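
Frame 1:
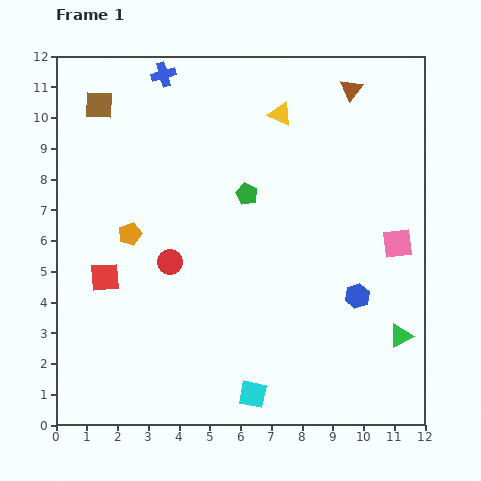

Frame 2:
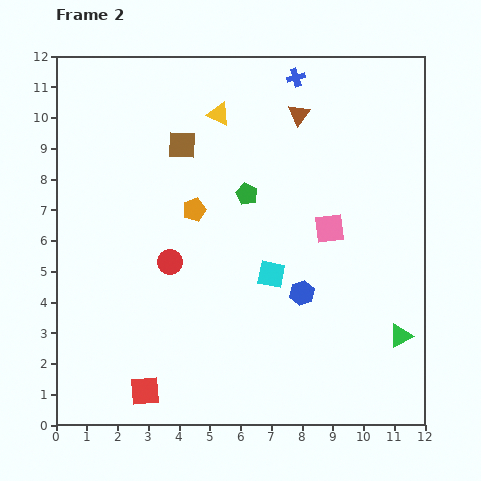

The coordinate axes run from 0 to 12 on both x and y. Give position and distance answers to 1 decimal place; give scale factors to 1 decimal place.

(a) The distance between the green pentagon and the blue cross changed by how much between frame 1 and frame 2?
-0.6

Distance in frame 1: 4.7. Distance in frame 2: 4.1.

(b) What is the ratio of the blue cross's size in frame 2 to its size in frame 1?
0.7×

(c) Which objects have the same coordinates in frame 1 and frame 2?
the green pentagon, the red circle, the green triangle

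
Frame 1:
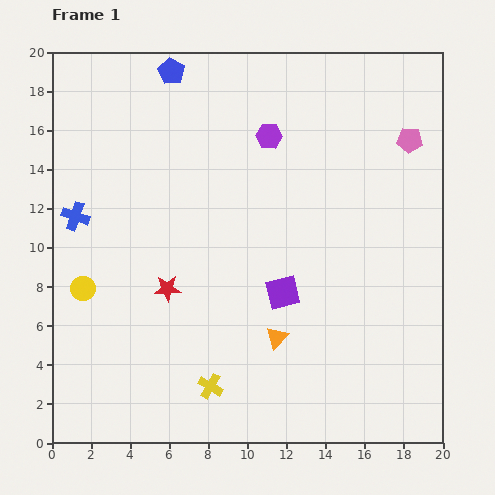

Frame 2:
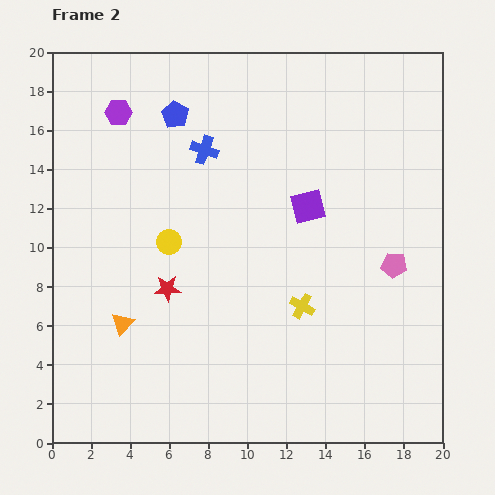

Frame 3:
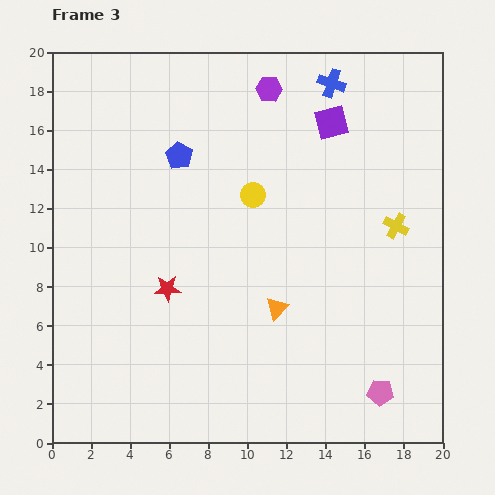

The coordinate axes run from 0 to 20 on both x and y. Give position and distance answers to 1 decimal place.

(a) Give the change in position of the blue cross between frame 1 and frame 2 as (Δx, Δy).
(6.6, 3.4)

The blue cross was at (1.2, 11.6) in frame 1 and (7.8, 15.0) in frame 2.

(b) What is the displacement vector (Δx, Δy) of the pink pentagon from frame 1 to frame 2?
(-0.8, -6.4)

The pink pentagon was at (18.3, 15.5) in frame 1 and (17.5, 9.1) in frame 2.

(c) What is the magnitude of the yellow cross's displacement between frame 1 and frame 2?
6.2

The yellow cross moved from (8.1, 2.9) to (12.8, 7.0), a distance of √(4.7² + 4.1²) ≈ 6.2.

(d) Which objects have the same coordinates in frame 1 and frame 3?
the red star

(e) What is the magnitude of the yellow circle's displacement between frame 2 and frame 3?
4.9

The yellow circle moved from (6.0, 10.3) to (10.3, 12.7), a distance of √(4.3² + 2.4²) ≈ 4.9.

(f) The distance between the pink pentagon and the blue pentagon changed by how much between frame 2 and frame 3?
+2.3

Distance in frame 2: 13.6. Distance in frame 3: 15.9.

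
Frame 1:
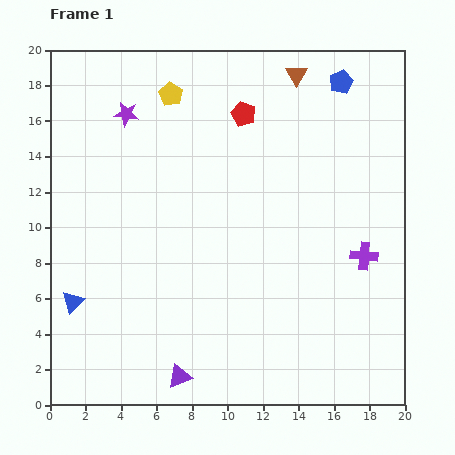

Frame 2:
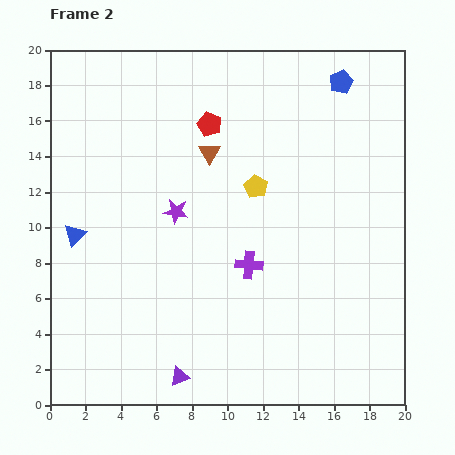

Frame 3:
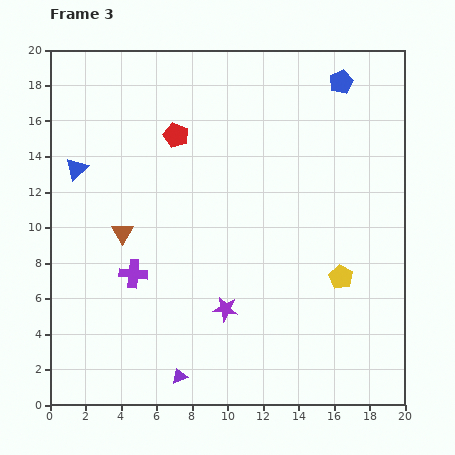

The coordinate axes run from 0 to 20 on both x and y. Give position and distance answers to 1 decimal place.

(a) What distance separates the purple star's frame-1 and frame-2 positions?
6.2

The purple star moved from (4.3, 16.4) to (7.1, 10.9), a distance of √(2.8² + 5.5²) ≈ 6.2.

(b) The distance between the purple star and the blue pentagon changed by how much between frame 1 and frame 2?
-0.4

Distance in frame 1: 12.2. Distance in frame 2: 11.8.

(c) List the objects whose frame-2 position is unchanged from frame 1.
the purple triangle, the blue pentagon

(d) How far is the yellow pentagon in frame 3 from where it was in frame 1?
14.1

The yellow pentagon moved from (6.8, 17.5) to (16.4, 7.2), a distance of √(9.6² + 10.3²) ≈ 14.1.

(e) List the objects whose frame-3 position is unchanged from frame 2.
the purple triangle, the blue pentagon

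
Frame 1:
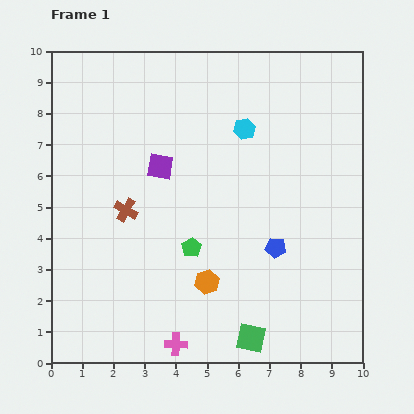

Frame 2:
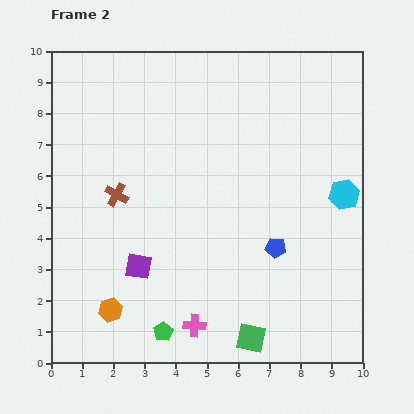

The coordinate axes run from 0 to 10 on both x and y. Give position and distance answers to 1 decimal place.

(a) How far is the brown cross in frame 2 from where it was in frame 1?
0.6

The brown cross moved from (2.4, 4.9) to (2.1, 5.4), a distance of √(0.3² + 0.5²) ≈ 0.6.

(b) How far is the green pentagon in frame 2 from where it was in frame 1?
2.8

The green pentagon moved from (4.5, 3.7) to (3.6, 1.0), a distance of √(0.9² + 2.7²) ≈ 2.8.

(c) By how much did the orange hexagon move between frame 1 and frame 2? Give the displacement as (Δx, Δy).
(-3.1, -0.9)

The orange hexagon was at (5.0, 2.6) in frame 1 and (1.9, 1.7) in frame 2.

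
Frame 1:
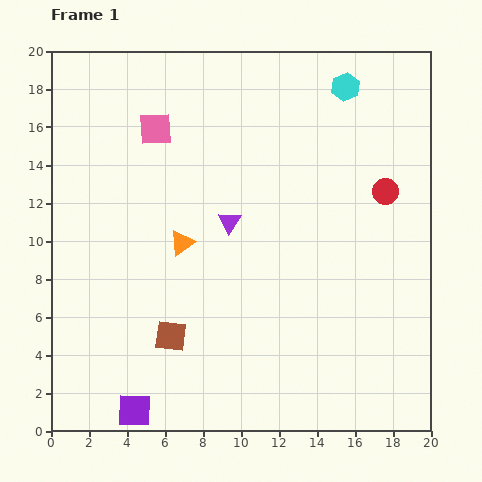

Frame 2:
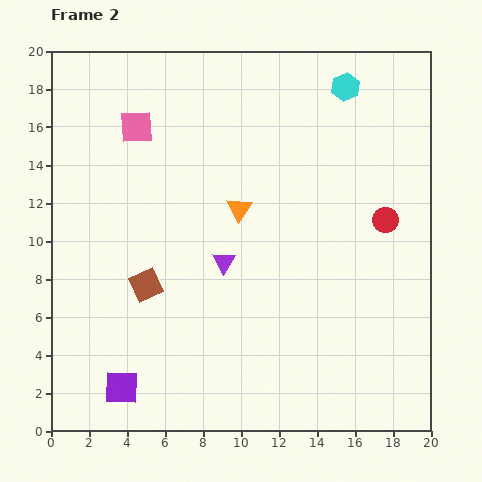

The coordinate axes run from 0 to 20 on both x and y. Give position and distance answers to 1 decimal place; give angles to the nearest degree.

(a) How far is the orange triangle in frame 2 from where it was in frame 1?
3.5

The orange triangle moved from (6.9, 9.9) to (9.9, 11.7), a distance of √(3.0² + 1.8²) ≈ 3.5.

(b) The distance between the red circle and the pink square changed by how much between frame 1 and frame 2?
+1.5

Distance in frame 1: 12.5. Distance in frame 2: 14.0.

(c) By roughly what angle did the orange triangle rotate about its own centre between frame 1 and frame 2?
21° counter-clockwise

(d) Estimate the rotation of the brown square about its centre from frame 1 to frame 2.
32° counter-clockwise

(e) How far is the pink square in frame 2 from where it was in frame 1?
1.0

The pink square moved from (5.5, 15.9) to (4.5, 16.0), a distance of √(1.0² + 0.1²) ≈ 1.0.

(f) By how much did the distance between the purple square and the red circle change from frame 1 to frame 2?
-1.0

Distance in frame 1: 17.5. Distance in frame 2: 16.5.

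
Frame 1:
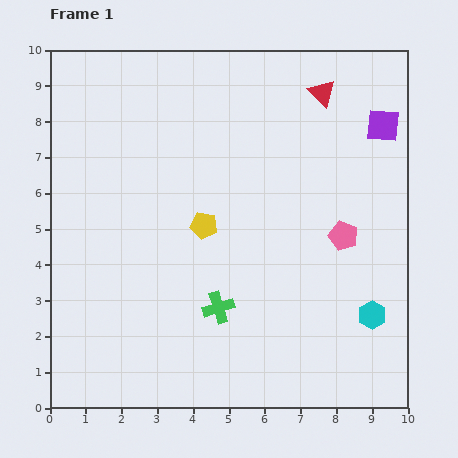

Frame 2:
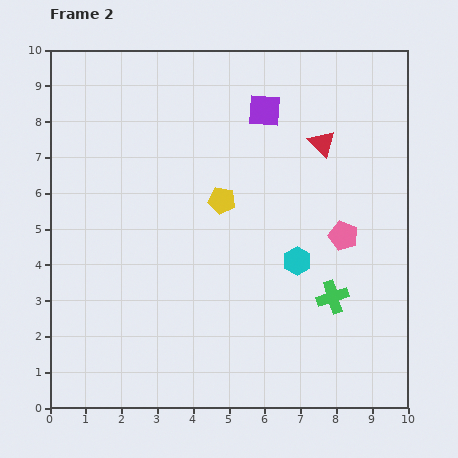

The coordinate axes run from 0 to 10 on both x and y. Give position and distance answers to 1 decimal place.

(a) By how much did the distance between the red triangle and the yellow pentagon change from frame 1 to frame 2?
-1.8

Distance in frame 1: 5.0. Distance in frame 2: 3.2.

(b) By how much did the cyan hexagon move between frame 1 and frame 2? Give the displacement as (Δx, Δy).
(-2.1, 1.5)

The cyan hexagon was at (9.0, 2.6) in frame 1 and (6.9, 4.1) in frame 2.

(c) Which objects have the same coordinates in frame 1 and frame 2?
the pink pentagon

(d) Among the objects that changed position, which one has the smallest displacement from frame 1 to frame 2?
the yellow pentagon

(moved 0.9)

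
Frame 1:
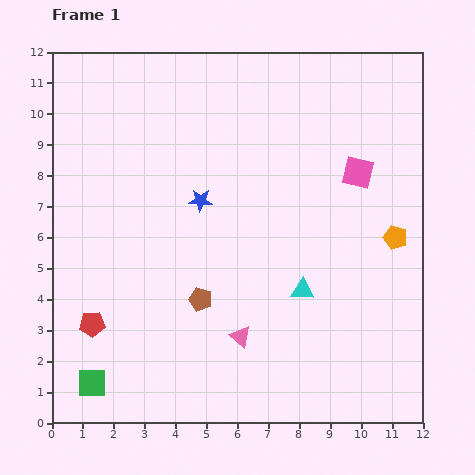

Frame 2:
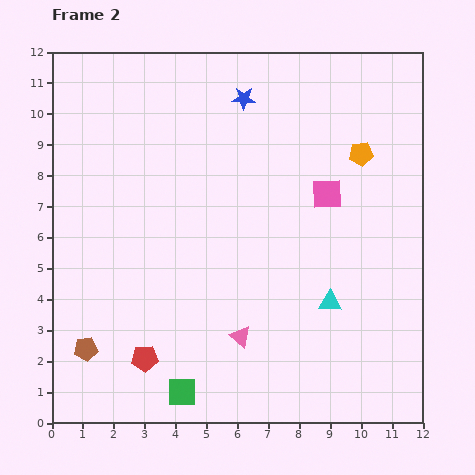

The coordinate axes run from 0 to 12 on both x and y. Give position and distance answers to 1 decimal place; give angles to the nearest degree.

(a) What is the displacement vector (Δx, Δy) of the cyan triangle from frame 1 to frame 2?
(0.9, -0.4)

The cyan triangle was at (8.1, 4.3) in frame 1 and (9.0, 3.9) in frame 2.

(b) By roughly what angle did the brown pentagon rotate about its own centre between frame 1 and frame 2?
23° counter-clockwise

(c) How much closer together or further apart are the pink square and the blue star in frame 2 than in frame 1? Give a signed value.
-1.1

Distance in frame 1: 5.2. Distance in frame 2: 4.1.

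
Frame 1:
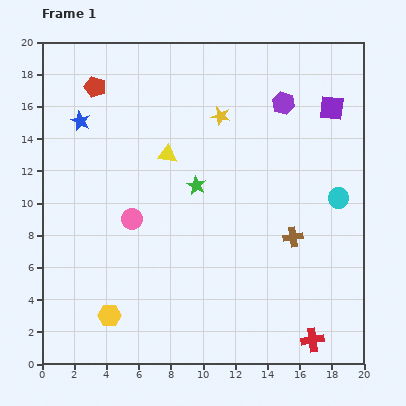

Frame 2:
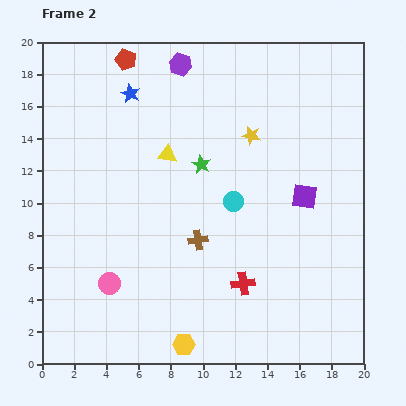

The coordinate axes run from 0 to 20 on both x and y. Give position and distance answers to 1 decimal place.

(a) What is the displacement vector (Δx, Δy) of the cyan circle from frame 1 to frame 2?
(-6.5, -0.2)

The cyan circle was at (18.4, 10.3) in frame 1 and (11.9, 10.1) in frame 2.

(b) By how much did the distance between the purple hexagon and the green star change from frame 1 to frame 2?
-1.1

Distance in frame 1: 7.4. Distance in frame 2: 6.3.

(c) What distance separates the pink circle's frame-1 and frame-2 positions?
4.2

The pink circle moved from (5.6, 9.0) to (4.2, 5.0), a distance of √(1.4² + 4.0²) ≈ 4.2.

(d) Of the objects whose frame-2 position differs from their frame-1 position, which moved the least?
the green star

(moved 1.3)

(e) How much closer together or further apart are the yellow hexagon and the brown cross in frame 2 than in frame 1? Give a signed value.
-5.8

Distance in frame 1: 12.4. Distance in frame 2: 6.6.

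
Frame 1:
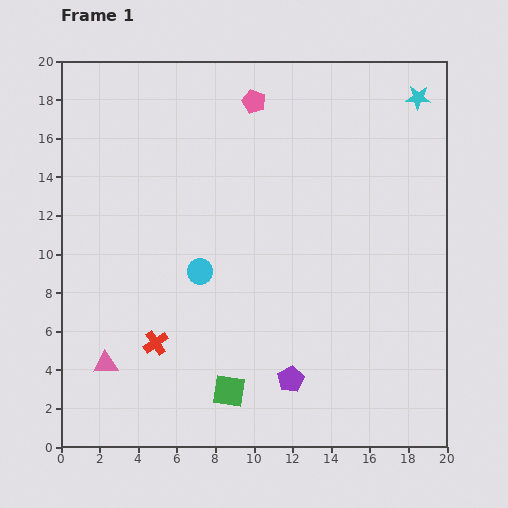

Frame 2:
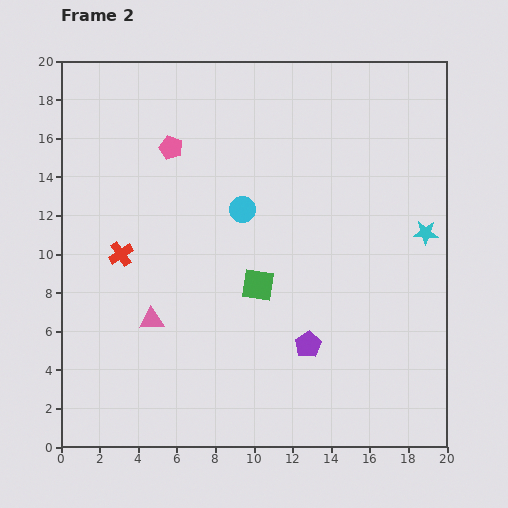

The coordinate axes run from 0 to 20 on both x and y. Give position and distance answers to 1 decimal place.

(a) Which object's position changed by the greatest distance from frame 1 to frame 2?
the cyan star

(moved 7.0; next 5.7)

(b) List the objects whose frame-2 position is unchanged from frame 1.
none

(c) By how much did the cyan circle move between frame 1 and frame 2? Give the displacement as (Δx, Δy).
(2.2, 3.2)

The cyan circle was at (7.2, 9.1) in frame 1 and (9.4, 12.3) in frame 2.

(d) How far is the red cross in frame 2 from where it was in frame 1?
4.9

The red cross moved from (4.9, 5.4) to (3.1, 10.0), a distance of √(1.8² + 4.6²) ≈ 4.9.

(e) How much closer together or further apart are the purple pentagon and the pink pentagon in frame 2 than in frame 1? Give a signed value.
-2.1

Distance in frame 1: 14.5. Distance in frame 2: 12.4.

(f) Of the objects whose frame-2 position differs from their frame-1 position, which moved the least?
the purple pentagon

(moved 2.0)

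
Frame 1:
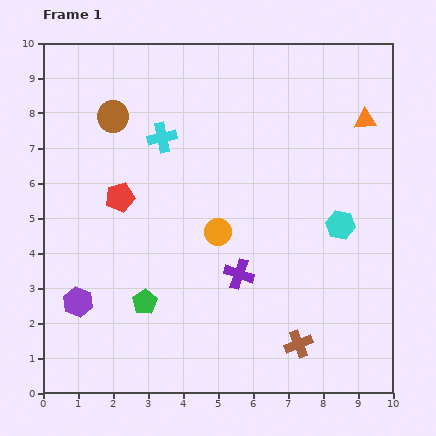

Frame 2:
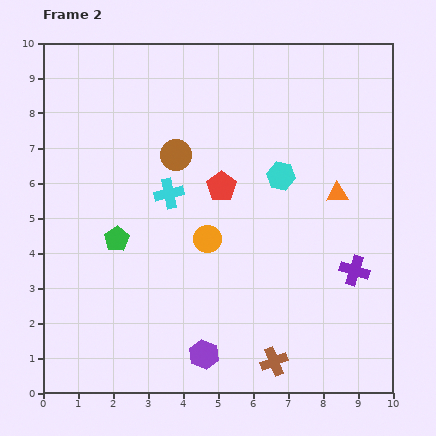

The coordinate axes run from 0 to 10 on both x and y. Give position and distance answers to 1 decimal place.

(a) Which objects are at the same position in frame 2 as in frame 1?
none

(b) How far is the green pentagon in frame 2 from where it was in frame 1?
2.0

The green pentagon moved from (2.9, 2.6) to (2.1, 4.4), a distance of √(0.8² + 1.8²) ≈ 2.0.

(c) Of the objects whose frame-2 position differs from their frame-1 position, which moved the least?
the orange circle

(moved 0.4)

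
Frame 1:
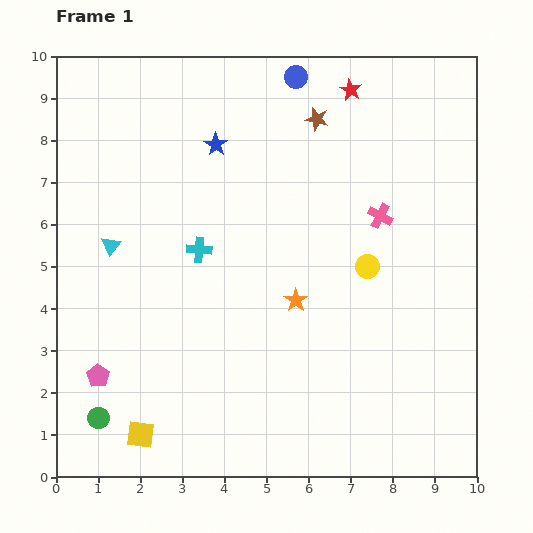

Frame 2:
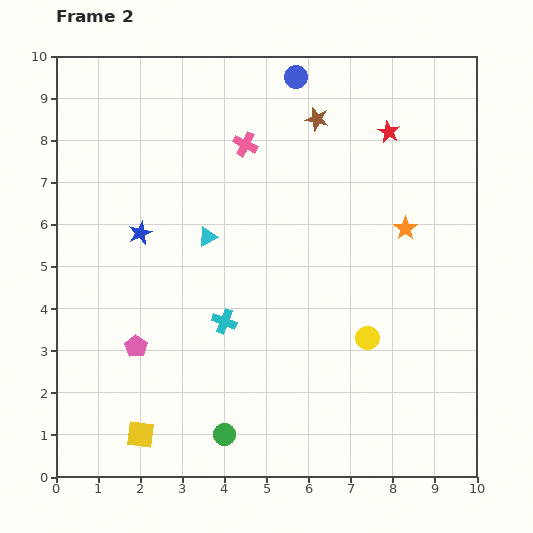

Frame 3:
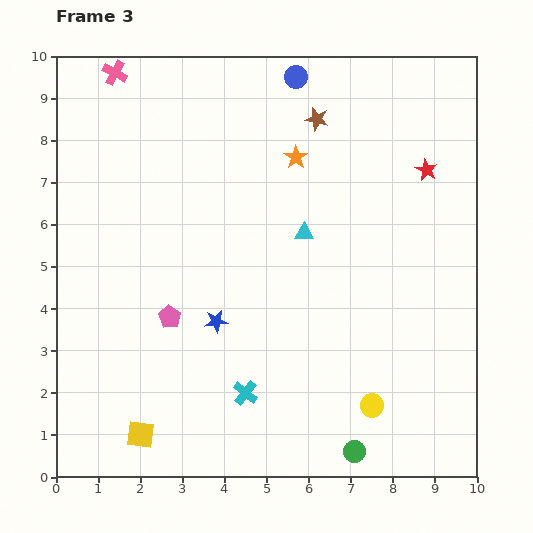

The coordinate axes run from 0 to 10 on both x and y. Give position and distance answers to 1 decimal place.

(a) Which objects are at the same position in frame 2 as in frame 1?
the yellow square, the brown star, the blue circle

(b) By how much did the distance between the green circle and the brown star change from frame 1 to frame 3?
-0.8

Distance in frame 1: 8.8. Distance in frame 3: 8.0.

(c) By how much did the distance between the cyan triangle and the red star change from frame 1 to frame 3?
-3.5

Distance in frame 1: 6.8. Distance in frame 3: 3.3.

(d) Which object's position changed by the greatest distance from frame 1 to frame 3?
the pink cross

(moved 7.2; next 6.2)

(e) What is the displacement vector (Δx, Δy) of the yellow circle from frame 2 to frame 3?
(0.1, -1.6)

The yellow circle was at (7.4, 3.3) in frame 2 and (7.5, 1.7) in frame 3.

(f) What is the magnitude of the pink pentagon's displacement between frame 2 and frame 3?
1.1

The pink pentagon moved from (1.9, 3.1) to (2.7, 3.8), a distance of √(0.8² + 0.7²) ≈ 1.1.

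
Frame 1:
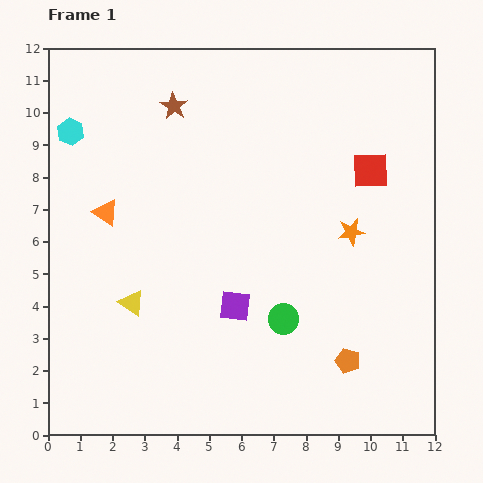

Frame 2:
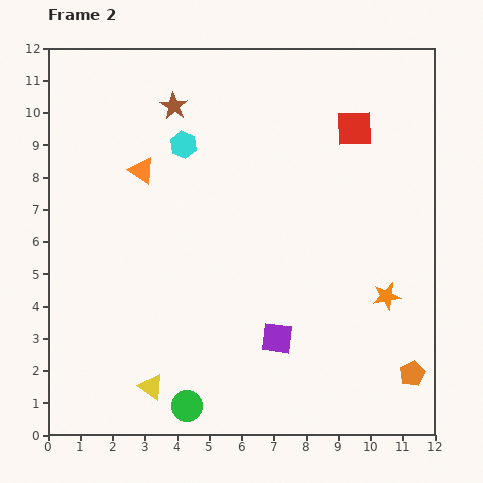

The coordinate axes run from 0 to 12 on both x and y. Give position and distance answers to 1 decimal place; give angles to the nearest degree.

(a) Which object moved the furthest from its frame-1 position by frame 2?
the green circle

(moved 4.0; next 3.5)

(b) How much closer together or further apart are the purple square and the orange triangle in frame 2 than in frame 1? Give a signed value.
+1.8

Distance in frame 1: 4.9. Distance in frame 2: 6.7.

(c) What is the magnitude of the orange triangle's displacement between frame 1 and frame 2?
1.7

The orange triangle moved from (1.8, 6.9) to (2.9, 8.2), a distance of √(1.1² + 1.3²) ≈ 1.7.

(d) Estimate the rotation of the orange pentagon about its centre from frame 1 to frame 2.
28° clockwise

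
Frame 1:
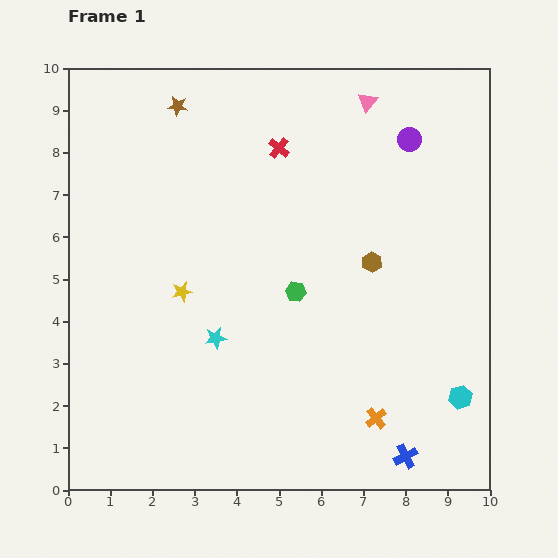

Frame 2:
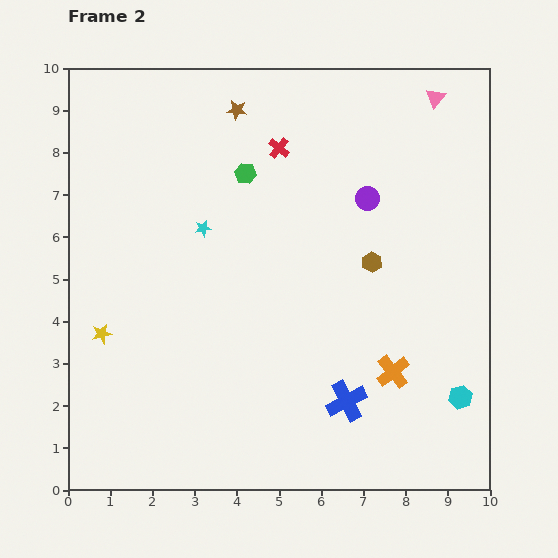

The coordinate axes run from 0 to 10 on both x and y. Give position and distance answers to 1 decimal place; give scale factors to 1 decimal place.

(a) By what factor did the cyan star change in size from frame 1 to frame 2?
0.8×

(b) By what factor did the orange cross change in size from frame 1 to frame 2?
1.6×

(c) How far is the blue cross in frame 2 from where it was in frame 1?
1.9

The blue cross moved from (8.0, 0.8) to (6.6, 2.1), a distance of √(1.4² + 1.3²) ≈ 1.9.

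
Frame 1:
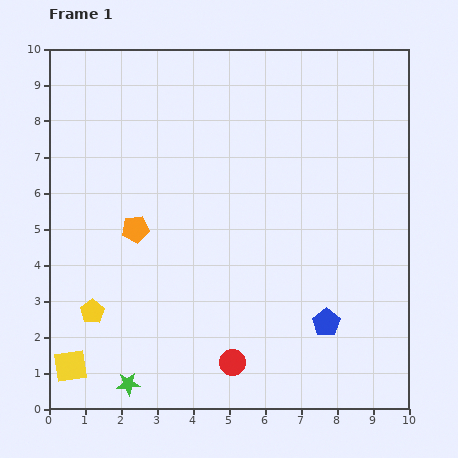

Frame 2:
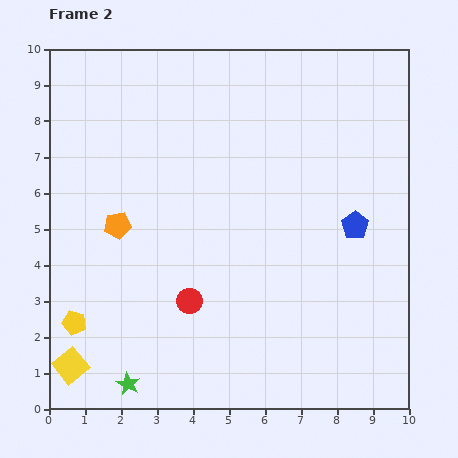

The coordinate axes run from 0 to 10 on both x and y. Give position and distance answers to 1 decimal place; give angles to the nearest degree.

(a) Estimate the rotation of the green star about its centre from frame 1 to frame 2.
31° clockwise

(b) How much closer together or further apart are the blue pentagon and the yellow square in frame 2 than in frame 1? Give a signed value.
+1.6

Distance in frame 1: 7.2. Distance in frame 2: 8.8.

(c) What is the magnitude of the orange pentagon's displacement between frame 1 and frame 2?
0.5

The orange pentagon moved from (2.4, 5.0) to (1.9, 5.1), a distance of √(0.5² + 0.1²) ≈ 0.5.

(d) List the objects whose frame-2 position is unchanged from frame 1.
the yellow square, the green star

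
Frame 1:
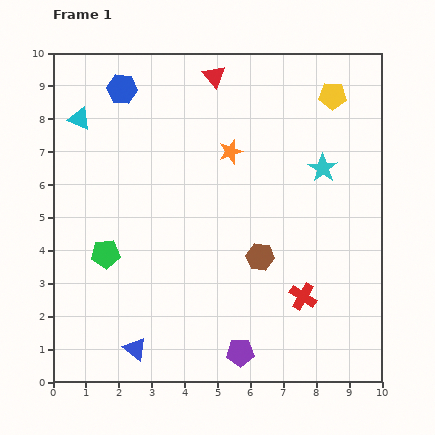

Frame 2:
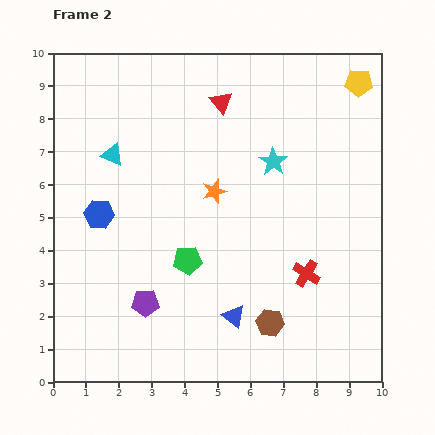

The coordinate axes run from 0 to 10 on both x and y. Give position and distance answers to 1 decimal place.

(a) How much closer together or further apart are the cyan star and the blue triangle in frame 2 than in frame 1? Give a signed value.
-3.0

Distance in frame 1: 7.9. Distance in frame 2: 4.9.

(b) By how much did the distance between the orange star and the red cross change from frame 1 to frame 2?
-1.1

Distance in frame 1: 4.9. Distance in frame 2: 3.8.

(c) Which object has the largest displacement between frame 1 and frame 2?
the blue hexagon

(moved 3.9; next 3.3)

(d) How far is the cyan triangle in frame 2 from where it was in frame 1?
1.5

The cyan triangle moved from (0.8, 8.0) to (1.8, 6.9), a distance of √(1.0² + 1.1²) ≈ 1.5.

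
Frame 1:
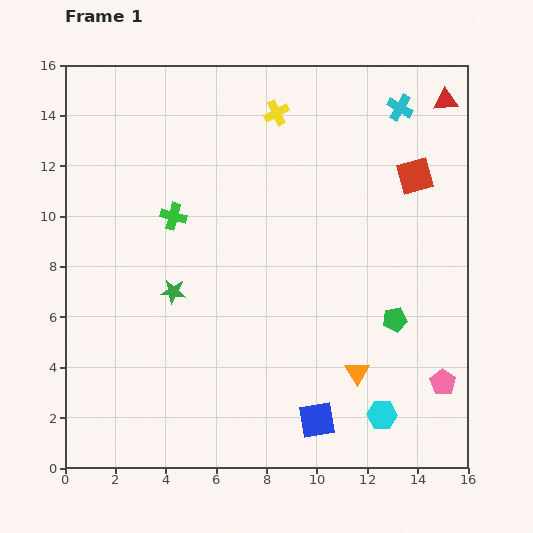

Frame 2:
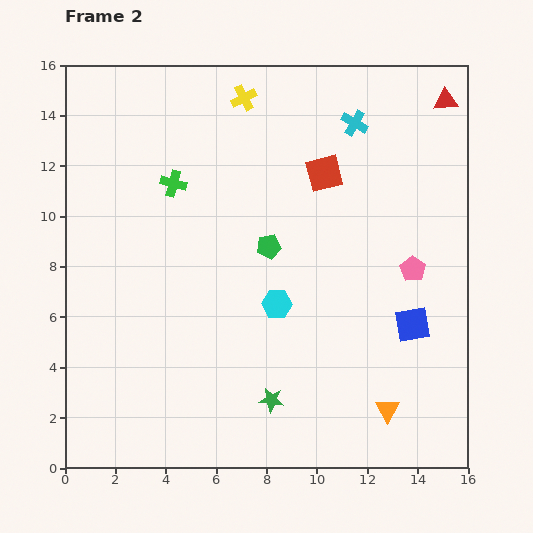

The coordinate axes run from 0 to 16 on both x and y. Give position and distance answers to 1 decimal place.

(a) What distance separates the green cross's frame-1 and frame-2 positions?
1.3

The green cross moved from (4.3, 10.0) to (4.3, 11.3), a distance of √(0.0² + 1.3²) ≈ 1.3.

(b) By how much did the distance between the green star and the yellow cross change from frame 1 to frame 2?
+3.9

Distance in frame 1: 8.2. Distance in frame 2: 12.1.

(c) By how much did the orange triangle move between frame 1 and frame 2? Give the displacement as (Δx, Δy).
(1.2, -1.5)

The orange triangle was at (11.6, 3.8) in frame 1 and (12.8, 2.3) in frame 2.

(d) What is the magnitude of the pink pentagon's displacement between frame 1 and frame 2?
4.7

The pink pentagon moved from (15.0, 3.4) to (13.8, 7.9), a distance of √(1.2² + 4.5²) ≈ 4.7.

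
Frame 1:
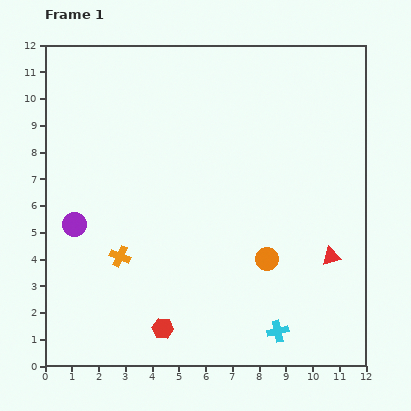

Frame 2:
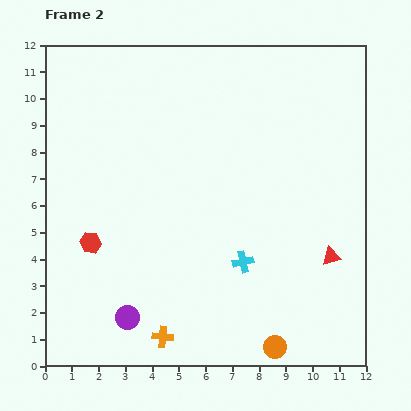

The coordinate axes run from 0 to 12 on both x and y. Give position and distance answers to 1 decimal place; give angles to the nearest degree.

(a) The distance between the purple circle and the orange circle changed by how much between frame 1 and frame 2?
-1.7

Distance in frame 1: 7.3. Distance in frame 2: 5.6.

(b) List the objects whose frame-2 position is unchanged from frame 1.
the red triangle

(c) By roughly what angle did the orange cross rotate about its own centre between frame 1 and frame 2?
18° counter-clockwise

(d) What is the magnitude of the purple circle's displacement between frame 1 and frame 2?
4.0

The purple circle moved from (1.1, 5.3) to (3.1, 1.8), a distance of √(2.0² + 3.5²) ≈ 4.0.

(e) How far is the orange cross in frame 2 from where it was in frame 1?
3.4

The orange cross moved from (2.8, 4.1) to (4.4, 1.1), a distance of √(1.6² + 3.0²) ≈ 3.4.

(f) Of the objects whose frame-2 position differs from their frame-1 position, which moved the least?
the cyan cross

(moved 2.9)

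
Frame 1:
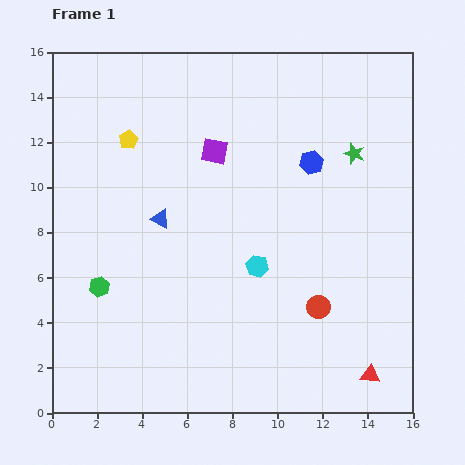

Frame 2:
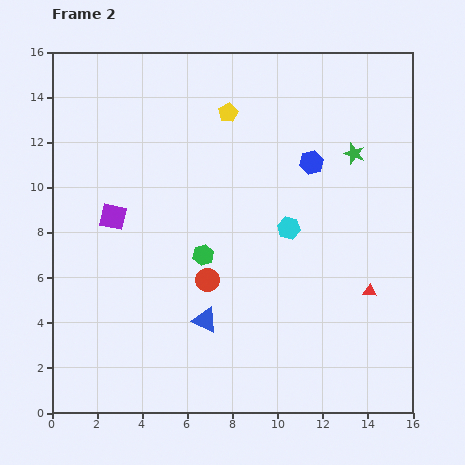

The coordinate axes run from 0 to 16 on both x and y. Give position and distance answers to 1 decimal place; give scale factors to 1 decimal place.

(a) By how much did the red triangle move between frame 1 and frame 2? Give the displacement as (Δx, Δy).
(0.0, 3.7)

The red triangle was at (14.1, 1.7) in frame 1 and (14.1, 5.4) in frame 2.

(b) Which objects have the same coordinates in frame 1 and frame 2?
the blue hexagon, the green star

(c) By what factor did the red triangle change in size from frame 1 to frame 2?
0.7×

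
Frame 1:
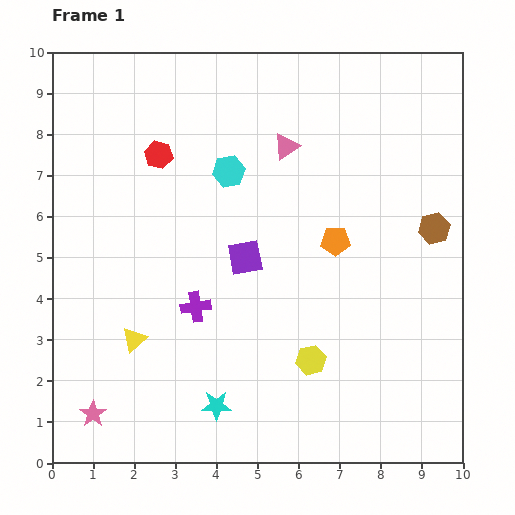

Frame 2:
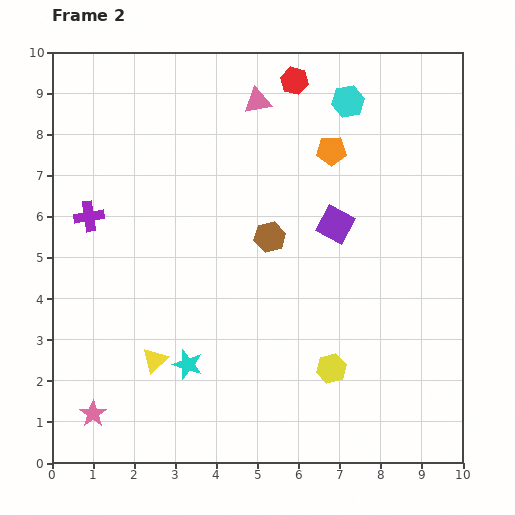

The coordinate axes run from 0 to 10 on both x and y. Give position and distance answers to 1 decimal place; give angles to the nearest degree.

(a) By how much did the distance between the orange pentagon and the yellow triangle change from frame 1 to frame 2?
+1.2

Distance in frame 1: 5.5. Distance in frame 2: 6.7.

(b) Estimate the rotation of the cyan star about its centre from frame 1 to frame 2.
18° clockwise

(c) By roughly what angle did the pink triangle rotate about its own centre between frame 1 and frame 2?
24° clockwise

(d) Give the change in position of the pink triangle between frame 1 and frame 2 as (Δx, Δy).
(-0.7, 1.1)

The pink triangle was at (5.7, 7.7) in frame 1 and (5.0, 8.8) in frame 2.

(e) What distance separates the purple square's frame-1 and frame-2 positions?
2.3

The purple square moved from (4.7, 5.0) to (6.9, 5.8), a distance of √(2.2² + 0.8²) ≈ 2.3.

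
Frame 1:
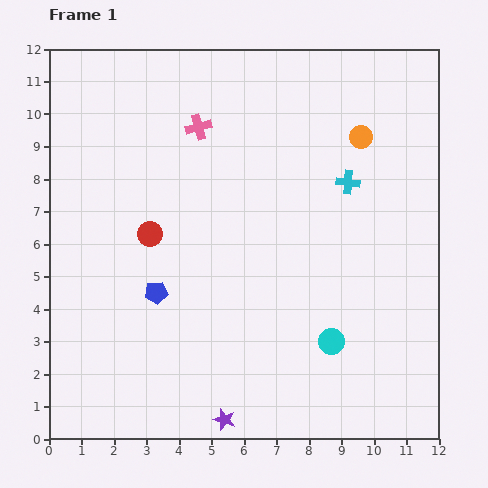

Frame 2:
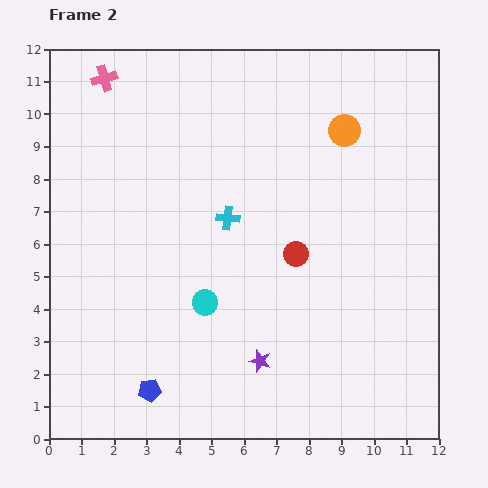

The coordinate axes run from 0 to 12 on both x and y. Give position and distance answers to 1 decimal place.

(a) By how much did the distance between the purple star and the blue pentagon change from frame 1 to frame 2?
-0.9

Distance in frame 1: 4.4. Distance in frame 2: 3.5.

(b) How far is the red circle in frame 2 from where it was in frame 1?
4.5

The red circle moved from (3.1, 6.3) to (7.6, 5.7), a distance of √(4.5² + 0.6²) ≈ 4.5.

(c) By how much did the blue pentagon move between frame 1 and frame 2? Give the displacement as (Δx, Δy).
(-0.2, -3.0)

The blue pentagon was at (3.3, 4.5) in frame 1 and (3.1, 1.5) in frame 2.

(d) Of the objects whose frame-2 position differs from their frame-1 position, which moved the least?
the orange circle

(moved 0.5)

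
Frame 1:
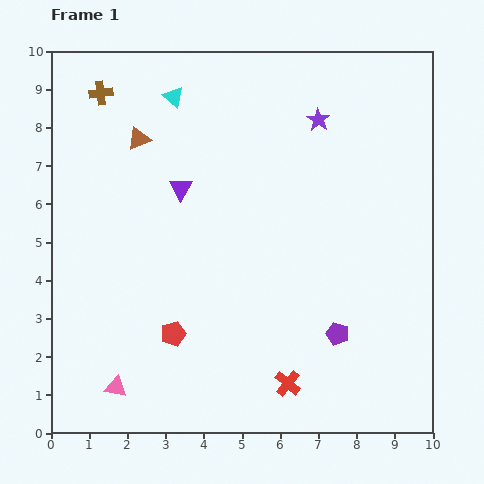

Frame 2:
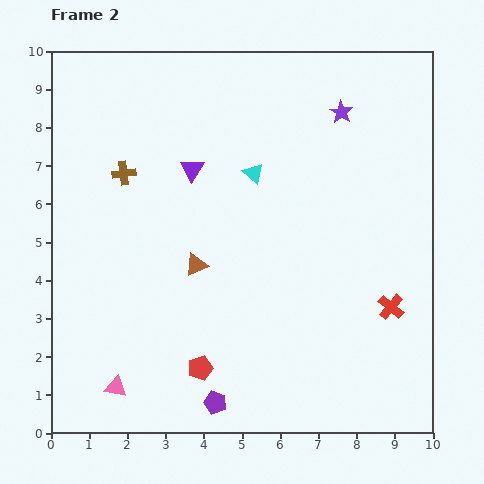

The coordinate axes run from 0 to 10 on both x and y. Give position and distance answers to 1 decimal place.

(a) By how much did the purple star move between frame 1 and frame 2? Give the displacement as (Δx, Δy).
(0.6, 0.2)

The purple star was at (7.0, 8.2) in frame 1 and (7.6, 8.4) in frame 2.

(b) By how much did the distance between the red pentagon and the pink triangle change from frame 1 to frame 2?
+0.2

Distance in frame 1: 2.1. Distance in frame 2: 2.3.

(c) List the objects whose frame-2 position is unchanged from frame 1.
the pink triangle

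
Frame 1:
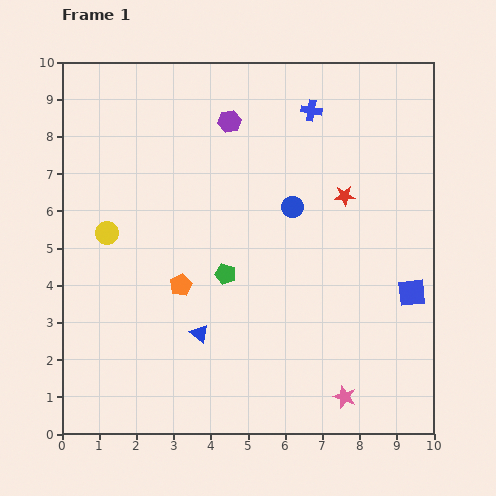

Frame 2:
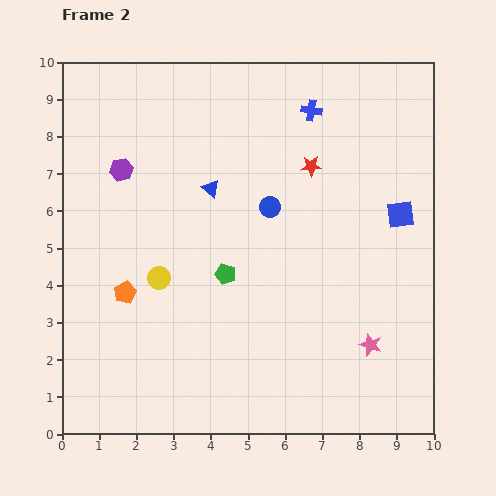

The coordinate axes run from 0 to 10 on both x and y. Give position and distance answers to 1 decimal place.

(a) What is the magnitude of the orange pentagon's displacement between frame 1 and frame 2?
1.5

The orange pentagon moved from (3.2, 4.0) to (1.7, 3.8), a distance of √(1.5² + 0.2²) ≈ 1.5.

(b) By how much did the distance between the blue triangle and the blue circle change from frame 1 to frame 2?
-2.5

Distance in frame 1: 4.2. Distance in frame 2: 1.7.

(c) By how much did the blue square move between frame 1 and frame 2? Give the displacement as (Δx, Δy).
(-0.3, 2.1)

The blue square was at (9.4, 3.8) in frame 1 and (9.1, 5.9) in frame 2.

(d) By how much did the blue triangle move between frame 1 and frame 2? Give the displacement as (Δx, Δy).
(0.3, 3.9)

The blue triangle was at (3.7, 2.7) in frame 1 and (4.0, 6.6) in frame 2.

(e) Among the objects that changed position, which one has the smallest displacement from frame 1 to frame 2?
the blue circle

(moved 0.6)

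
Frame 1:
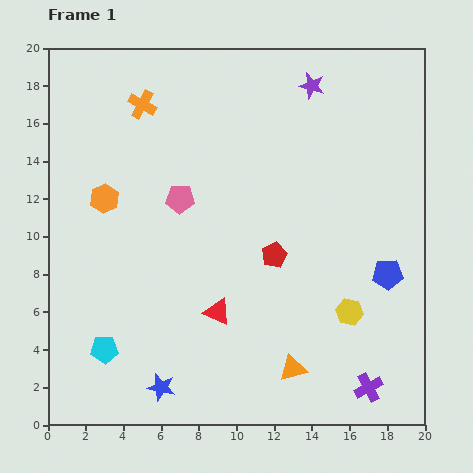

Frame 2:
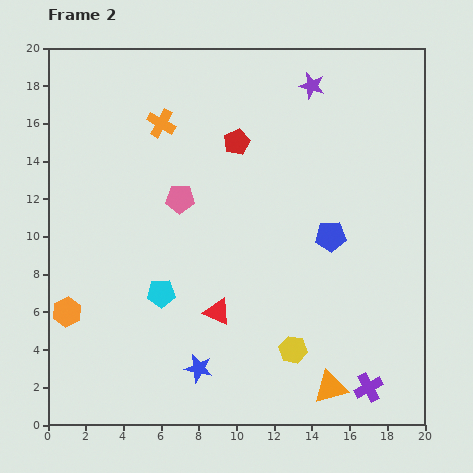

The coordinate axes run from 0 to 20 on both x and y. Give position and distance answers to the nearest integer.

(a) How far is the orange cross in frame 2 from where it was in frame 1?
1

The orange cross moved from (5, 17) to (6, 16), a distance of √(1² + 1²) ≈ 1.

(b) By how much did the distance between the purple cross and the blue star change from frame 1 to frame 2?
-2

Distance in frame 1: 11. Distance in frame 2: 9.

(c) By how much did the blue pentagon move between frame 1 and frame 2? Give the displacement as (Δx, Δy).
(-3, 2)

The blue pentagon was at (18, 8) in frame 1 and (15, 10) in frame 2.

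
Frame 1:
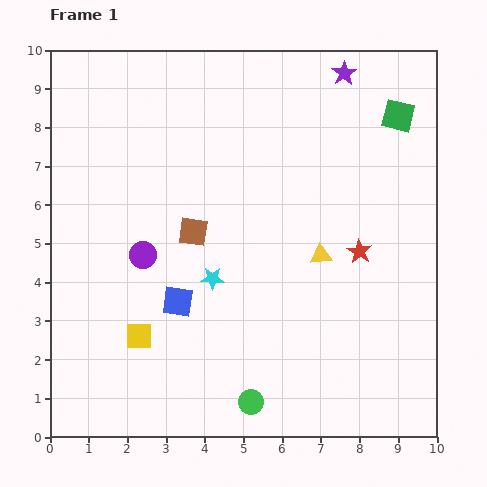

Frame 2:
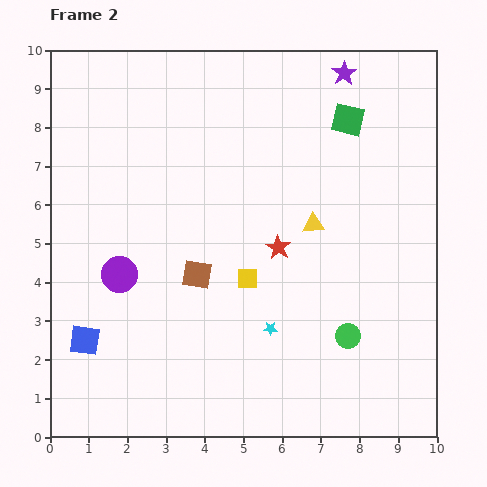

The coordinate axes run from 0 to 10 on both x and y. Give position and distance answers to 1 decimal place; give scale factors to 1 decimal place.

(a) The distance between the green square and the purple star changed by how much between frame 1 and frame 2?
-0.6

Distance in frame 1: 1.8. Distance in frame 2: 1.2.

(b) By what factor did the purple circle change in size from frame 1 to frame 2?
1.3×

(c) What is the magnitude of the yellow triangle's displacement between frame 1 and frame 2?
0.8

The yellow triangle moved from (7.0, 4.7) to (6.8, 5.5), a distance of √(0.2² + 0.8²) ≈ 0.8.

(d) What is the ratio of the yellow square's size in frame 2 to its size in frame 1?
0.8×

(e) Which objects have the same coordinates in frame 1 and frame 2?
the purple star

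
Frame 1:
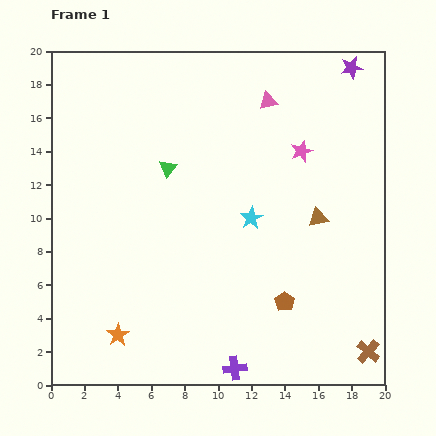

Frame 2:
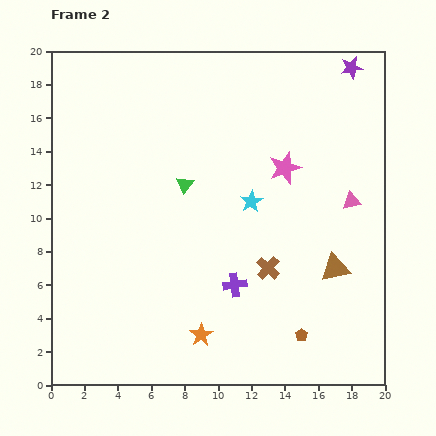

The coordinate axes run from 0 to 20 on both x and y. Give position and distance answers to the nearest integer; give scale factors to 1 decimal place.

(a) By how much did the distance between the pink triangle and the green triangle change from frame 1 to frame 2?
+3

Distance in frame 1: 7. Distance in frame 2: 10.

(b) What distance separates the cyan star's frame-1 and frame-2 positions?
1

The cyan star moved from (12, 10) to (12, 11), a distance of √(0² + 1²) ≈ 1.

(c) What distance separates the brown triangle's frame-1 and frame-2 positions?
3

The brown triangle moved from (16, 10) to (17, 7), a distance of √(1² + 3²) ≈ 3.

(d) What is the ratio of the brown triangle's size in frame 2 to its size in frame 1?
1.5×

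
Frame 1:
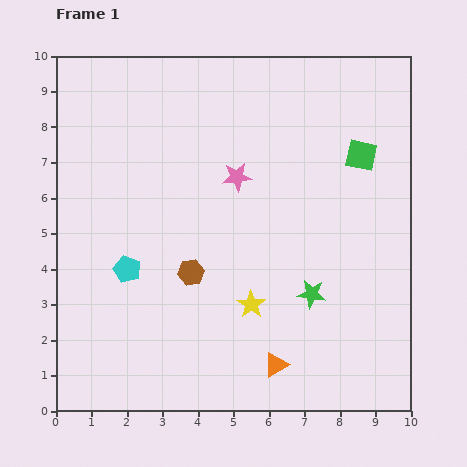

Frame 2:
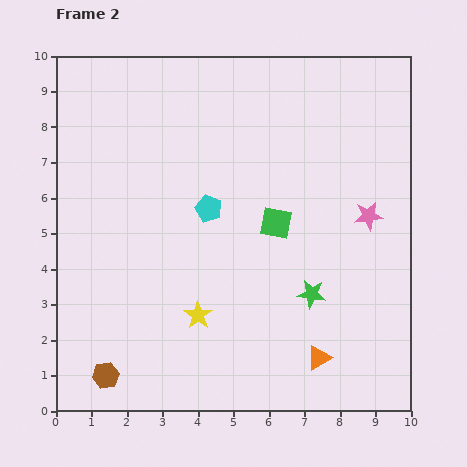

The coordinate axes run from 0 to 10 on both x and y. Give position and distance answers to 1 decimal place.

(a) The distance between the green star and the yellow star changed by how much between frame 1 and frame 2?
+1.6

Distance in frame 1: 1.7. Distance in frame 2: 3.3.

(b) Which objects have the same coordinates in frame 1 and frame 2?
the green star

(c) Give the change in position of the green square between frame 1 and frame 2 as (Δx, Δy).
(-2.4, -1.9)

The green square was at (8.6, 7.2) in frame 1 and (6.2, 5.3) in frame 2.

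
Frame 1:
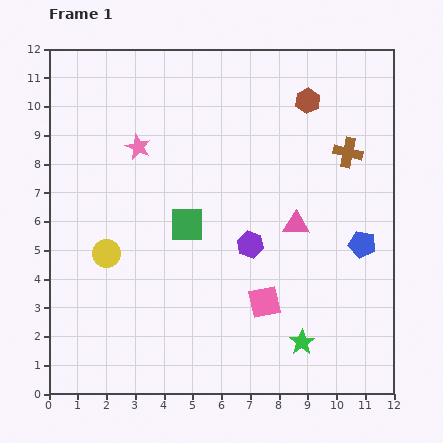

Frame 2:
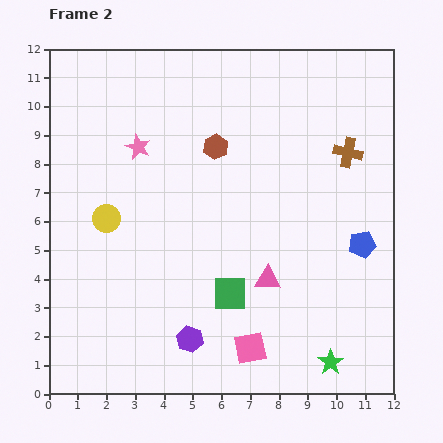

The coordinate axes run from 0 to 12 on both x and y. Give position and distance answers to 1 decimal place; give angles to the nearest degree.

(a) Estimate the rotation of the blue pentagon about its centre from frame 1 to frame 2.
23° counter-clockwise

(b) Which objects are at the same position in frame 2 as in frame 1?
the brown cross, the blue pentagon, the pink star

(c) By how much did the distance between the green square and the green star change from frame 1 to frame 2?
-1.5

Distance in frame 1: 5.7. Distance in frame 2: 4.2.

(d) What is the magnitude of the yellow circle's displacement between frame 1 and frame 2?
1.2

The yellow circle moved from (2.0, 4.9) to (2.0, 6.1), a distance of √(0.0² + 1.2²) ≈ 1.2.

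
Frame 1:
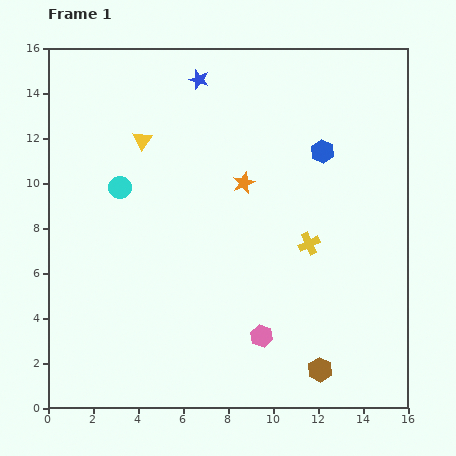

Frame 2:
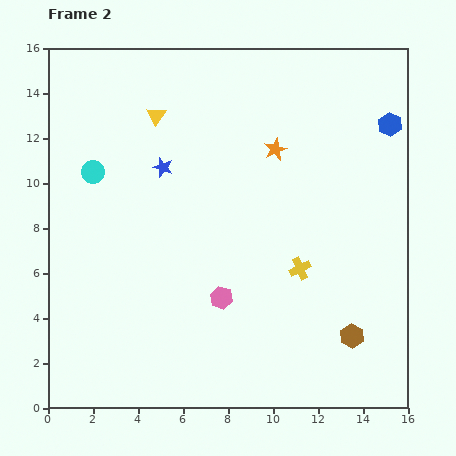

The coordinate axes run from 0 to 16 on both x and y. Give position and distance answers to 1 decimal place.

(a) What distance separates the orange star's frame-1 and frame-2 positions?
2.1

The orange star moved from (8.7, 10.0) to (10.1, 11.5), a distance of √(1.4² + 1.5²) ≈ 2.1.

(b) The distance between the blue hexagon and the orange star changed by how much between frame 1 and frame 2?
+1.4

Distance in frame 1: 3.8. Distance in frame 2: 5.2.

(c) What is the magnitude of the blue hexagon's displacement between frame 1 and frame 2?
3.2

The blue hexagon moved from (12.2, 11.4) to (15.2, 12.6), a distance of √(3.0² + 1.2²) ≈ 3.2.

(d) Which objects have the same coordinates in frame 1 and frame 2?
none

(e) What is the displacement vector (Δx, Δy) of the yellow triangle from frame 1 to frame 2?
(0.6, 1.1)

The yellow triangle was at (4.2, 11.9) in frame 1 and (4.8, 13.0) in frame 2.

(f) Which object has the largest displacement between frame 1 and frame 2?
the blue star

(moved 4.2; next 3.2)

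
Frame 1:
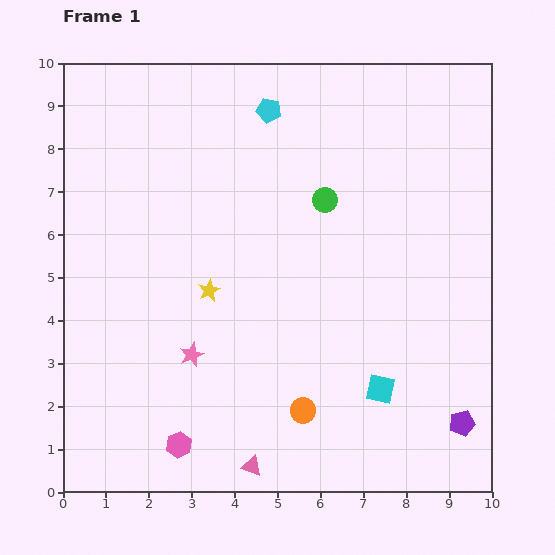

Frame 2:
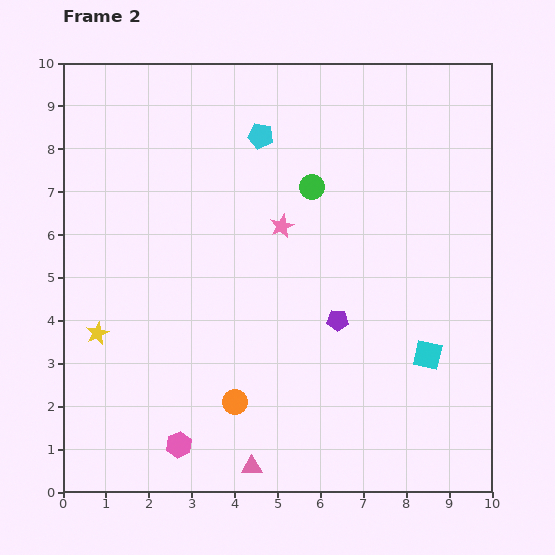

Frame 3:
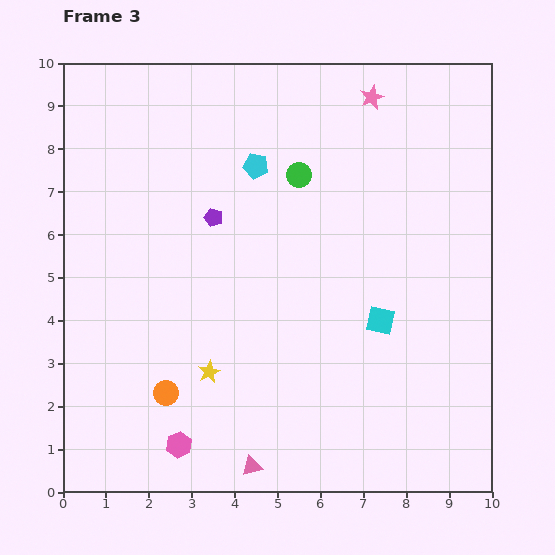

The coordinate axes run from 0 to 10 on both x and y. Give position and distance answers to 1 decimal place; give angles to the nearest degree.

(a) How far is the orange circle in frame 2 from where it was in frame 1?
1.6

The orange circle moved from (5.6, 1.9) to (4.0, 2.1), a distance of √(1.6² + 0.2²) ≈ 1.6.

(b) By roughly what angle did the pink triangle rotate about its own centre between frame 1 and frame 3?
35° counter-clockwise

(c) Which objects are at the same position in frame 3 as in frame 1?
the pink triangle, the pink hexagon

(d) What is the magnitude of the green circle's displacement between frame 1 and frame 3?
0.8

The green circle moved from (6.1, 6.8) to (5.5, 7.4), a distance of √(0.6² + 0.6²) ≈ 0.8.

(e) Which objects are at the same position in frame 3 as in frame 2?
the pink triangle, the pink hexagon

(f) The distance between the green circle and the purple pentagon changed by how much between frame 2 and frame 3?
-1.0

Distance in frame 2: 3.2. Distance in frame 3: 2.2.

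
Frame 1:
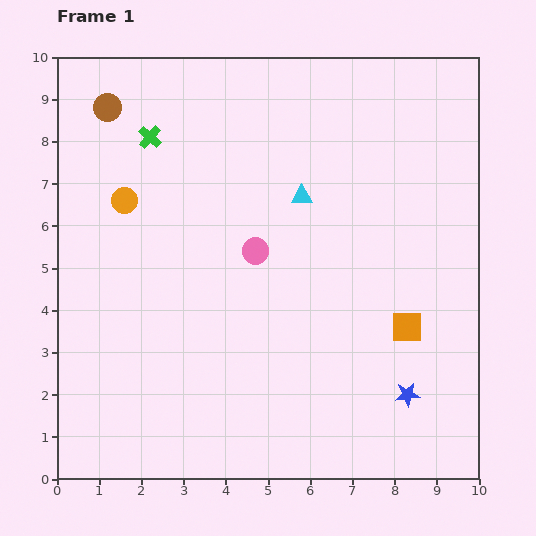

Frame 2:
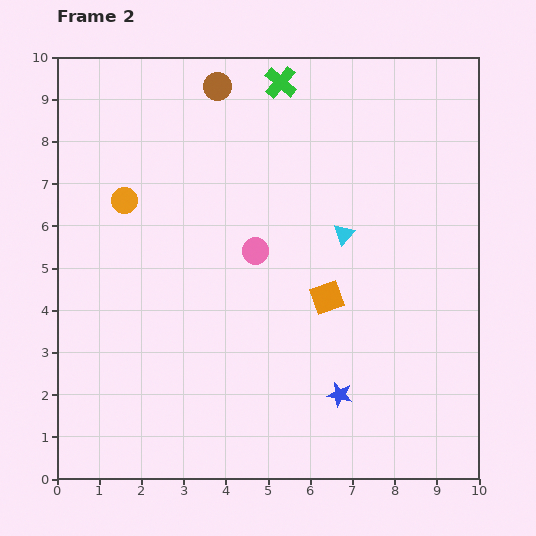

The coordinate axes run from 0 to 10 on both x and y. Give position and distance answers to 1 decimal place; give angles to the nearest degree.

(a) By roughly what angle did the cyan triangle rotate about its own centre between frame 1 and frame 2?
46° counter-clockwise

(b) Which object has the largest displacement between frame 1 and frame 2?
the green cross

(moved 3.4; next 2.6)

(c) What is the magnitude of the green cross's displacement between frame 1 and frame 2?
3.4

The green cross moved from (2.2, 8.1) to (5.3, 9.4), a distance of √(3.1² + 1.3²) ≈ 3.4.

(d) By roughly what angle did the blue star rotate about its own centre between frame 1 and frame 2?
18° clockwise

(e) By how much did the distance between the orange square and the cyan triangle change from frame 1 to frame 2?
-2.4

Distance in frame 1: 4.0. Distance in frame 2: 1.6.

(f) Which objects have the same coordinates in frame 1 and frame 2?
the pink circle, the orange circle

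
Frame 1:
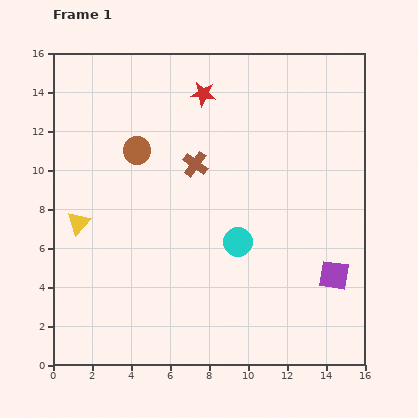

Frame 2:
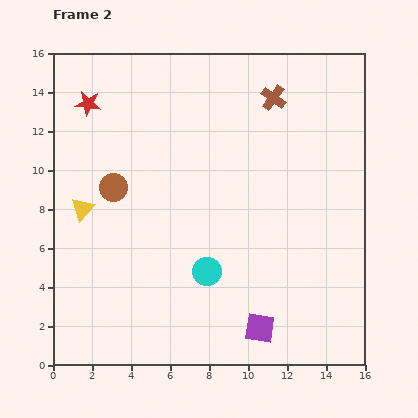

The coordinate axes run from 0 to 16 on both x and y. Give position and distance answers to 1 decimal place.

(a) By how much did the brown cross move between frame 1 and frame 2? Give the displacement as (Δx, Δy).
(4.0, 3.4)

The brown cross was at (7.3, 10.3) in frame 1 and (11.3, 13.7) in frame 2.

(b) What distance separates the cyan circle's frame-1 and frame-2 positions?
2.2

The cyan circle moved from (9.5, 6.3) to (7.9, 4.8), a distance of √(1.6² + 1.5²) ≈ 2.2.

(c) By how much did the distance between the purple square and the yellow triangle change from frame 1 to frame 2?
-2.4

Distance in frame 1: 13.4. Distance in frame 2: 11.0.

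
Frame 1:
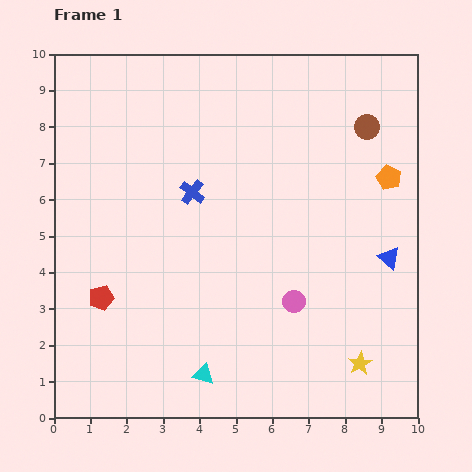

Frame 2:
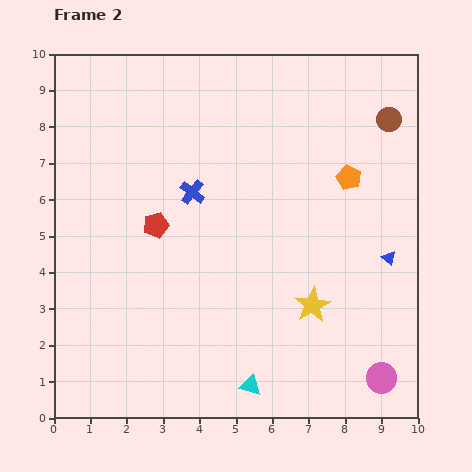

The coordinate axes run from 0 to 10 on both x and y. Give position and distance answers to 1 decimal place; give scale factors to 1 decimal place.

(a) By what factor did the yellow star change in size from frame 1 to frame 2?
1.5×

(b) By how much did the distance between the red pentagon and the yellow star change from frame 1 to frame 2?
-2.5

Distance in frame 1: 7.3. Distance in frame 2: 4.8.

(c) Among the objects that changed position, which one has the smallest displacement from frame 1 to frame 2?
the brown circle

(moved 0.6)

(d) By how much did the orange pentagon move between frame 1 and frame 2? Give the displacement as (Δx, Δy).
(-1.1, 0.0)

The orange pentagon was at (9.2, 6.6) in frame 1 and (8.1, 6.6) in frame 2.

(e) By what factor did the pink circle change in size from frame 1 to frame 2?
1.3×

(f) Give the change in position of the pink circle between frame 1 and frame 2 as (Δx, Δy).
(2.4, -2.1)

The pink circle was at (6.6, 3.2) in frame 1 and (9.0, 1.1) in frame 2.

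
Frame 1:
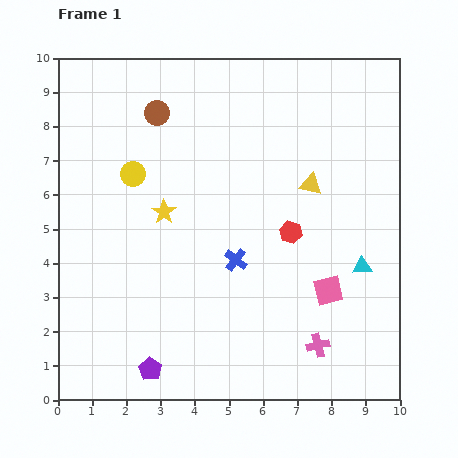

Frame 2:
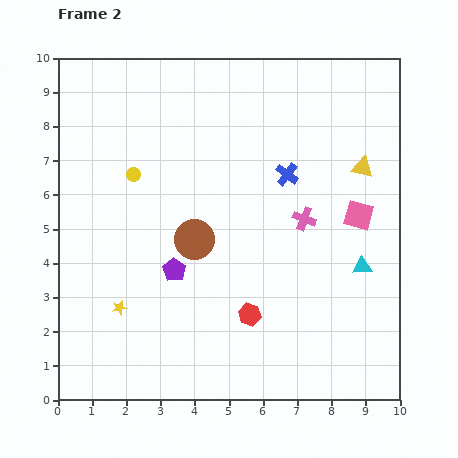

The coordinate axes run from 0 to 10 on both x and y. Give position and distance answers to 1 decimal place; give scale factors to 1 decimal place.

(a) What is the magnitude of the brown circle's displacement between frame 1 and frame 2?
3.9

The brown circle moved from (2.9, 8.4) to (4.0, 4.7), a distance of √(1.1² + 3.7²) ≈ 3.9.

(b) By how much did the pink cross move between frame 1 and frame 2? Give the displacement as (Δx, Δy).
(-0.4, 3.7)

The pink cross was at (7.6, 1.6) in frame 1 and (7.2, 5.3) in frame 2.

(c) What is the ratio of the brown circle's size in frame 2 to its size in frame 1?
1.6×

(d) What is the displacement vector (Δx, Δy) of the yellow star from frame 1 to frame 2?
(-1.3, -2.8)

The yellow star was at (3.1, 5.5) in frame 1 and (1.8, 2.7) in frame 2.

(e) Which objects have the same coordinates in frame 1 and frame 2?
the yellow circle, the cyan triangle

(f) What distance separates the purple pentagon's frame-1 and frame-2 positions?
3.0

The purple pentagon moved from (2.7, 0.9) to (3.4, 3.8), a distance of √(0.7² + 2.9²) ≈ 3.0.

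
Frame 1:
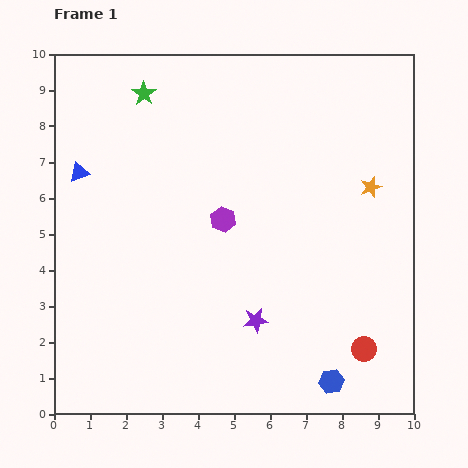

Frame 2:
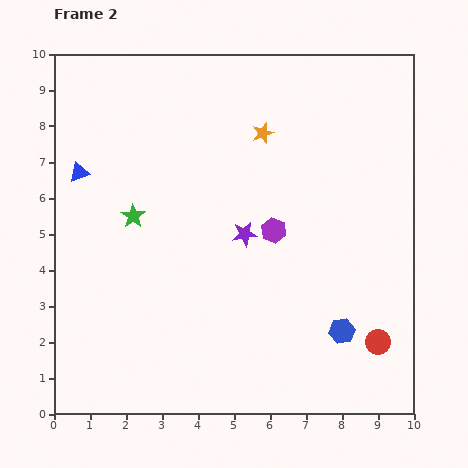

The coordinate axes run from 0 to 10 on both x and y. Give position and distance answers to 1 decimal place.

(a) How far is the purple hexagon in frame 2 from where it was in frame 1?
1.4

The purple hexagon moved from (4.7, 5.4) to (6.1, 5.1), a distance of √(1.4² + 0.3²) ≈ 1.4.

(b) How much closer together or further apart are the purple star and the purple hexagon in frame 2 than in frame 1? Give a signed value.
-2.1

Distance in frame 1: 2.9. Distance in frame 2: 0.8.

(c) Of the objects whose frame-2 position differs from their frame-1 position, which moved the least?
the red circle

(moved 0.4)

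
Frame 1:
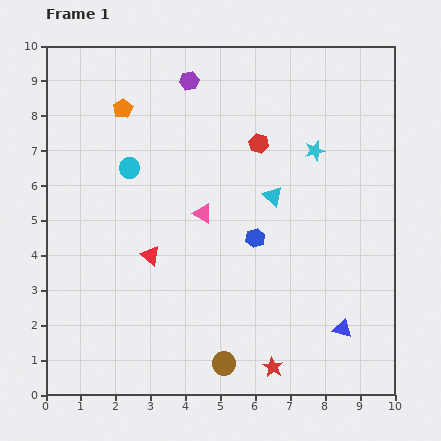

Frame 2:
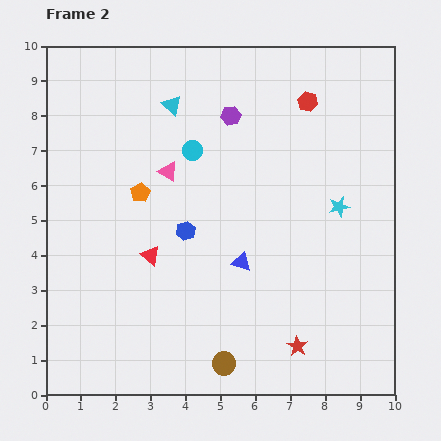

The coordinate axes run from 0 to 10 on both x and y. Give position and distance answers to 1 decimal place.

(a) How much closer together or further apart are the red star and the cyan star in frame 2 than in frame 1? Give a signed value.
-2.1

Distance in frame 1: 6.3. Distance in frame 2: 4.2.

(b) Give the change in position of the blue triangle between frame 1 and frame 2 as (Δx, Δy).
(-2.9, 1.9)

The blue triangle was at (8.5, 1.9) in frame 1 and (5.6, 3.8) in frame 2.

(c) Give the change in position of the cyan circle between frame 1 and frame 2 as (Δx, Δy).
(1.8, 0.5)

The cyan circle was at (2.4, 6.5) in frame 1 and (4.2, 7.0) in frame 2.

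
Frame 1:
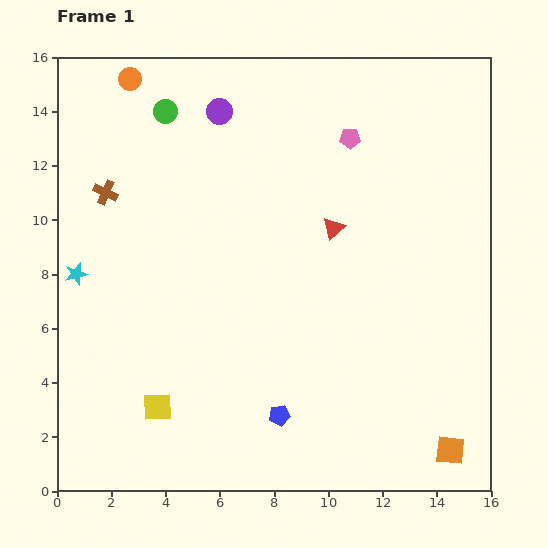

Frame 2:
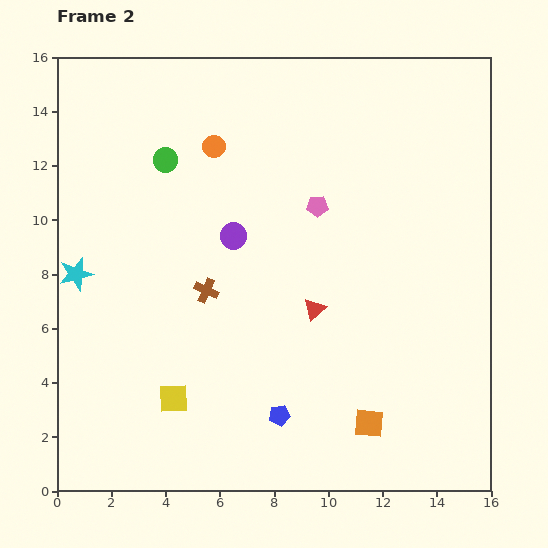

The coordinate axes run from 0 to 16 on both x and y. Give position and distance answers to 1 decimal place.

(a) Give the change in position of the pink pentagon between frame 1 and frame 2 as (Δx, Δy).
(-1.2, -2.5)

The pink pentagon was at (10.8, 13.0) in frame 1 and (9.6, 10.5) in frame 2.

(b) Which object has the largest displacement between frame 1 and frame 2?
the brown cross

(moved 5.2; next 4.6)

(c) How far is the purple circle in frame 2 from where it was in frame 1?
4.6

The purple circle moved from (6.0, 14.0) to (6.5, 9.4), a distance of √(0.5² + 4.6²) ≈ 4.6.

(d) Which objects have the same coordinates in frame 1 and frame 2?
the blue pentagon, the cyan star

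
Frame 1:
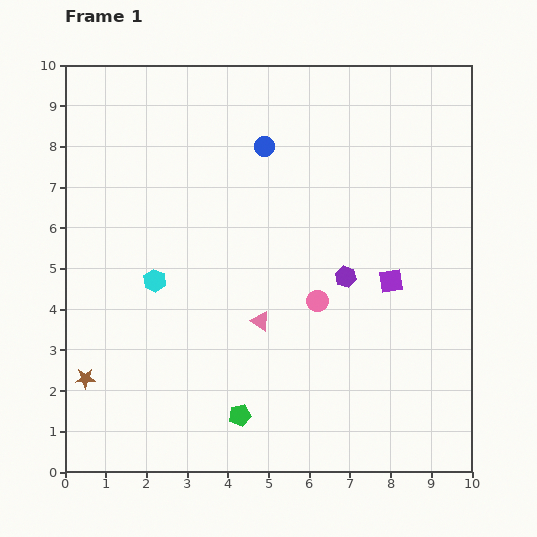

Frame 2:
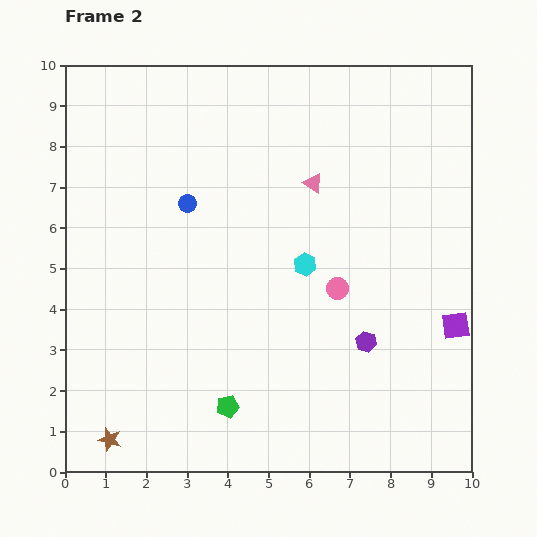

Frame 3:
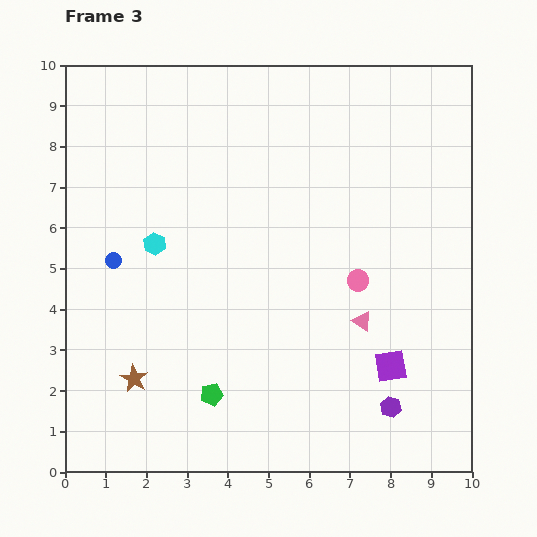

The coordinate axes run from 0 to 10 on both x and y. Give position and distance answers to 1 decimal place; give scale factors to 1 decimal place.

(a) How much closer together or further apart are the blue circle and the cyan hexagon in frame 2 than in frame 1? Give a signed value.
-1.0

Distance in frame 1: 4.3. Distance in frame 2: 3.3.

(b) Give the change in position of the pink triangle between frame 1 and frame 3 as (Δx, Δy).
(2.5, 0.0)

The pink triangle was at (4.8, 3.7) in frame 1 and (7.3, 3.7) in frame 3.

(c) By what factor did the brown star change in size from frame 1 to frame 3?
1.3×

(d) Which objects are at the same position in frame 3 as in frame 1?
none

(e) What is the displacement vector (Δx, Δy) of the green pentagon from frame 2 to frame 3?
(-0.4, 0.3)

The green pentagon was at (4.0, 1.6) in frame 2 and (3.6, 1.9) in frame 3.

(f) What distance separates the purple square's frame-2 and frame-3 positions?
1.9

The purple square moved from (9.6, 3.6) to (8.0, 2.6), a distance of √(1.6² + 1.0²) ≈ 1.9.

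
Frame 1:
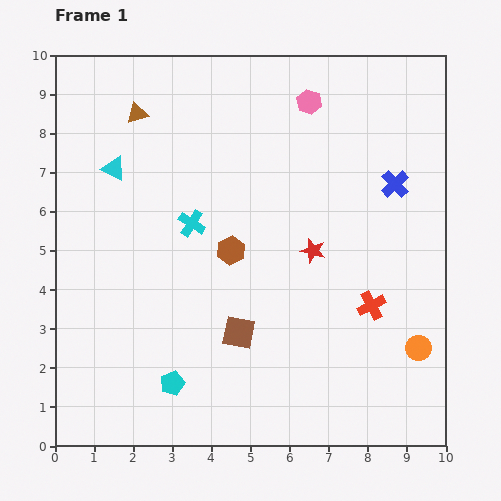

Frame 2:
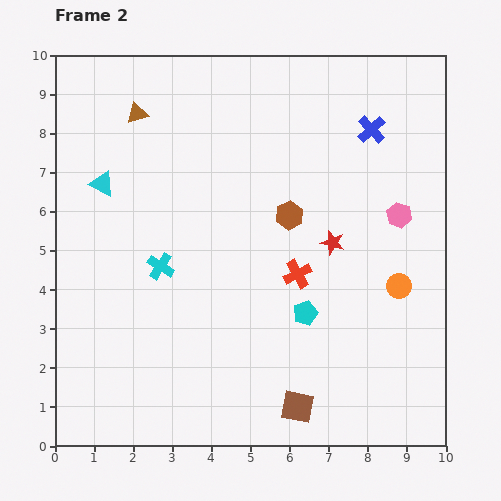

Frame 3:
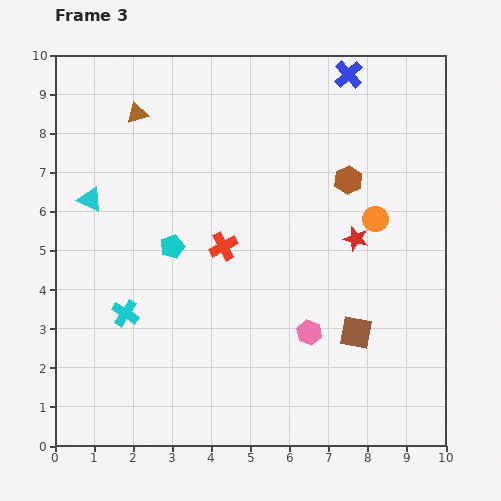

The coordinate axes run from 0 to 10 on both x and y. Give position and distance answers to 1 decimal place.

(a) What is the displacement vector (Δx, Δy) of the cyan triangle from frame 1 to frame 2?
(-0.3, -0.4)

The cyan triangle was at (1.5, 7.1) in frame 1 and (1.2, 6.7) in frame 2.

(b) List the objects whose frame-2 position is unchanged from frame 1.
the brown triangle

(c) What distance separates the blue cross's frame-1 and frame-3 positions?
3.0

The blue cross moved from (8.7, 6.7) to (7.5, 9.5), a distance of √(1.2² + 2.8²) ≈ 3.0.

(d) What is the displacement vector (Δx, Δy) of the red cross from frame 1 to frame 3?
(-3.8, 1.5)

The red cross was at (8.1, 3.6) in frame 1 and (4.3, 5.1) in frame 3.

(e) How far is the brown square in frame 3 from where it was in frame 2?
2.4

The brown square moved from (6.2, 1.0) to (7.7, 2.9), a distance of √(1.5² + 1.9²) ≈ 2.4.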